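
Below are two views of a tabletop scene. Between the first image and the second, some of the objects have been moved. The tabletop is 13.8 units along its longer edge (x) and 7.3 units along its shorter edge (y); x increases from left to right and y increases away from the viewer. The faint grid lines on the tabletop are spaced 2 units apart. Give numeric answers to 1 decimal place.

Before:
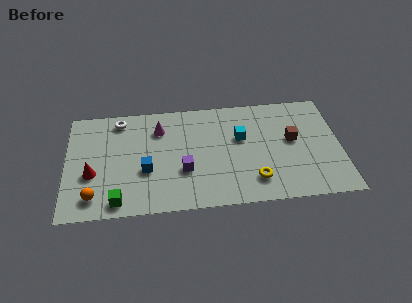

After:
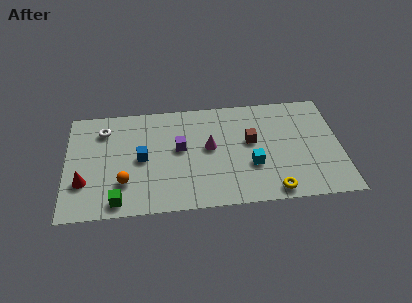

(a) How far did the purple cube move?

1.5

From (5.9, 2.6) to (5.7, 4.1), the purple cube covered √(0.2² + 1.5²) ≈ 1.5 units.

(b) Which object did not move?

the green cube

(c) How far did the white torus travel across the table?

1.0

The white torus was near (2.7, 6.3) before and (1.9, 5.7) after, so it travelled √(0.8² + 0.6²) ≈ 1.0 units.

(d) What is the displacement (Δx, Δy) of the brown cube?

(-2.1, 0.1)

The brown cube was at about (11.4, 4.1) and moved to about (9.3, 4.2).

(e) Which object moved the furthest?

the magenta cone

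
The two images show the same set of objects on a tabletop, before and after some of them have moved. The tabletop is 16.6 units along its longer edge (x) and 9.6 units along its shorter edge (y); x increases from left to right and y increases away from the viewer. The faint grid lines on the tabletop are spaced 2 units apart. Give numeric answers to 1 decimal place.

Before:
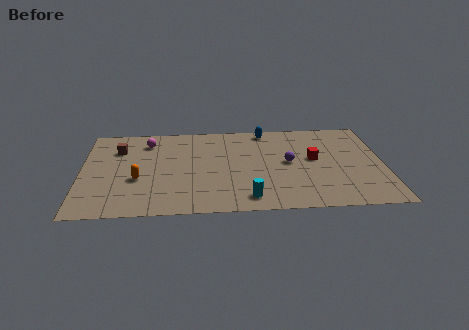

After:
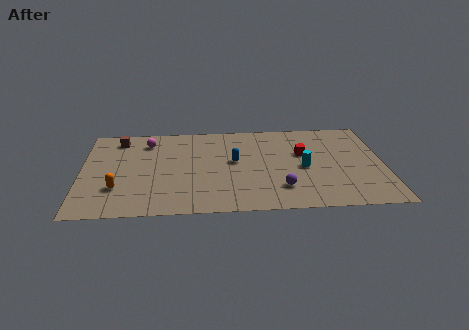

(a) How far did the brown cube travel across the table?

1.1

The brown cube was near (2.0, 7.0) before and (2.0, 8.1) after, so it travelled √(0.0² + 1.1²) ≈ 1.1 units.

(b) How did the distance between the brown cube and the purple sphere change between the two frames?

+1.0

They were about 9.6 units apart before and 10.6 after — 1.0 units further apart.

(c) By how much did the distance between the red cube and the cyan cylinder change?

-3.9

They were about 5.4 units apart before and 1.5 after — 3.9 units closer together.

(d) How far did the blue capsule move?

3.8

The blue capsule was near (10.2, 8.6) before and (8.4, 5.3) after, so it travelled √(1.8² + 3.3²) ≈ 3.8 units.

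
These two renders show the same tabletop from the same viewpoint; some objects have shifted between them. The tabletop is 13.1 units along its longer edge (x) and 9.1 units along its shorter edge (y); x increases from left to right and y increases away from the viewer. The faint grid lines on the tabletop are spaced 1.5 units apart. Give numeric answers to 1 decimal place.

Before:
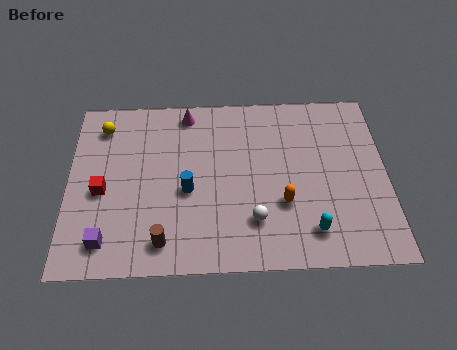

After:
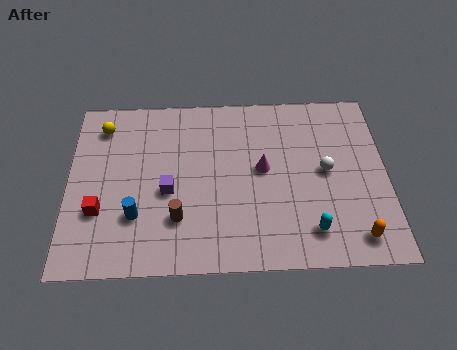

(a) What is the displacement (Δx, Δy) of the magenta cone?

(3.1, -3.1)

The magenta cone was at about (4.9, 8.0) and moved to about (8.0, 4.9).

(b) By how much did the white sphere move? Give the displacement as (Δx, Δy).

(3.0, 2.4)

From the two frames, the white sphere sits at roughly (7.6, 2.3) before and (10.6, 4.7) after.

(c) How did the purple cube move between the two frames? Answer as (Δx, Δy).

(2.5, 2.4)

The purple cube started near (1.6, 1.5) and ended near (4.1, 3.9).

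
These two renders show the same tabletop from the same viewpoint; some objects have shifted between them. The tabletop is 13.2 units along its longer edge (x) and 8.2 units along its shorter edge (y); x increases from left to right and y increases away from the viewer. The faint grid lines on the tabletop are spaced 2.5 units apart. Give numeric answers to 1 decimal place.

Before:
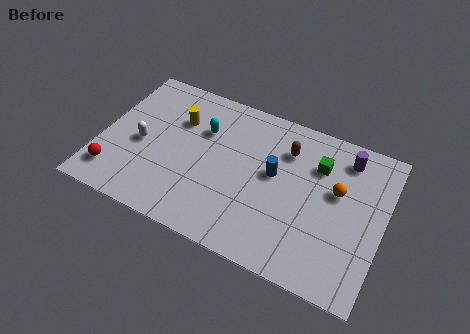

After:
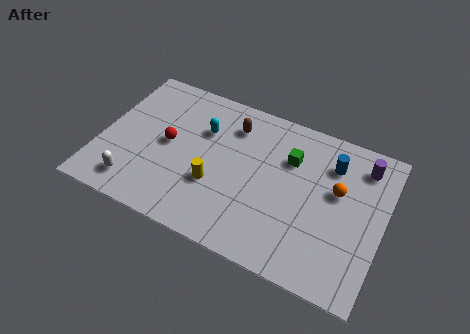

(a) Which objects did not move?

the cyan capsule and the orange sphere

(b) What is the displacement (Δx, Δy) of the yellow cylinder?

(2.1, -2.8)

The yellow cylinder started near (3.4, 5.7) and ended near (5.5, 2.9).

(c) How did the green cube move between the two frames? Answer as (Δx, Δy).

(-1.3, -0.2)

The green cube started near (10.0, 5.9) and ended near (8.7, 5.7).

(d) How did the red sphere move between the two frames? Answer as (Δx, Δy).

(2.2, 2.6)

From the two frames, the red sphere sits at roughly (0.9, 1.6) before and (3.1, 4.2) after.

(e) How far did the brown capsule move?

2.6

The brown capsule was near (8.5, 6.1) before and (5.9, 6.4) after, so it travelled √(2.6² + 0.3²) ≈ 2.6 units.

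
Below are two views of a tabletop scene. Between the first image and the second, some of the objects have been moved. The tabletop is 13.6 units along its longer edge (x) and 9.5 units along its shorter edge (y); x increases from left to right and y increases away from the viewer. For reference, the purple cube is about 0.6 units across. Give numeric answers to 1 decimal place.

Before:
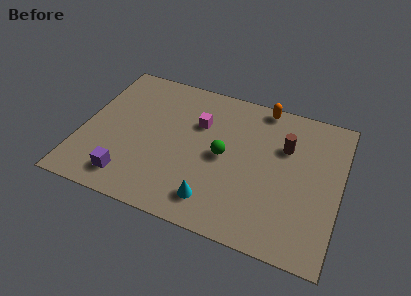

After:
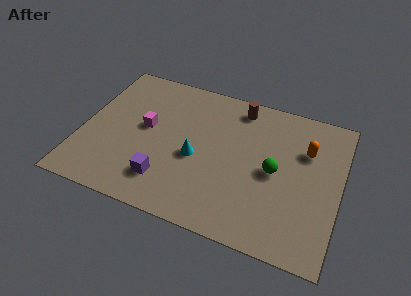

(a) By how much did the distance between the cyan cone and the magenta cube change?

-1.9

The distance was about 4.9 in the first image and 3.0 in the second, so they moved 1.9 units closer together.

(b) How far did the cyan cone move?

2.7

The cyan cone moved from about (7.3, 1.7) to (6.1, 4.1), a distance of √(1.2² + 2.4²) ≈ 2.7.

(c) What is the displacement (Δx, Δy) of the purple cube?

(1.9, 0.5)

The purple cube was at about (2.8, 1.6) and moved to about (4.7, 2.1).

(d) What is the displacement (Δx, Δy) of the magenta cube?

(-2.7, -1.2)

The magenta cube was at about (6.0, 6.4) and moved to about (3.3, 5.2).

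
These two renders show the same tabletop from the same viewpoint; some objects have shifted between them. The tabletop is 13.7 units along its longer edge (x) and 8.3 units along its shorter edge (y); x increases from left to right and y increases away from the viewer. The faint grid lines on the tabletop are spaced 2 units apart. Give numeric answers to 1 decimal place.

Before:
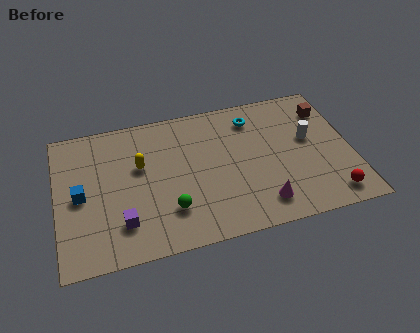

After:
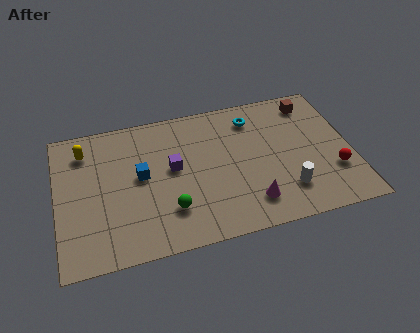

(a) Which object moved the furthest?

the purple cube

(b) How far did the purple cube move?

3.6

The purple cube moved from about (2.9, 2.0) to (5.4, 4.6), a distance of √(2.5² + 2.6²) ≈ 3.6.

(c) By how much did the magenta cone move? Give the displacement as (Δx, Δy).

(-0.5, 0.2)

The magenta cone started near (9.3, 1.5) and ended near (8.8, 1.7).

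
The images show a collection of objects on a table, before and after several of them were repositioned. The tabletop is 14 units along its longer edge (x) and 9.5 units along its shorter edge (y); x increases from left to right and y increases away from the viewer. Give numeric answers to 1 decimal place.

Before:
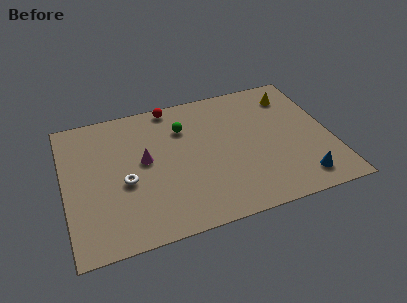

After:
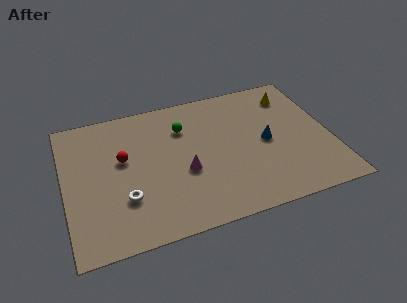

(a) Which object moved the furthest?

the red sphere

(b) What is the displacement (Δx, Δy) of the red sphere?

(-2.8, -3.1)

The red sphere started near (5.9, 8.7) and ended near (3.1, 5.6).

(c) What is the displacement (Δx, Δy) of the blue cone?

(-1.5, 3.1)

The blue cone started near (12.1, 1.5) and ended near (10.6, 4.6).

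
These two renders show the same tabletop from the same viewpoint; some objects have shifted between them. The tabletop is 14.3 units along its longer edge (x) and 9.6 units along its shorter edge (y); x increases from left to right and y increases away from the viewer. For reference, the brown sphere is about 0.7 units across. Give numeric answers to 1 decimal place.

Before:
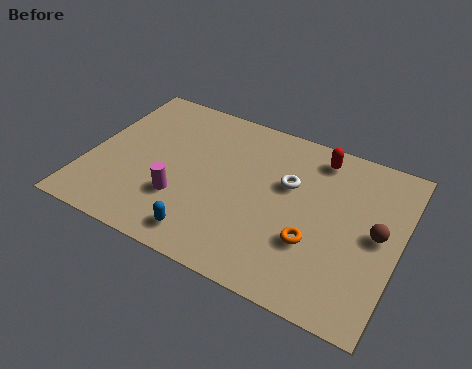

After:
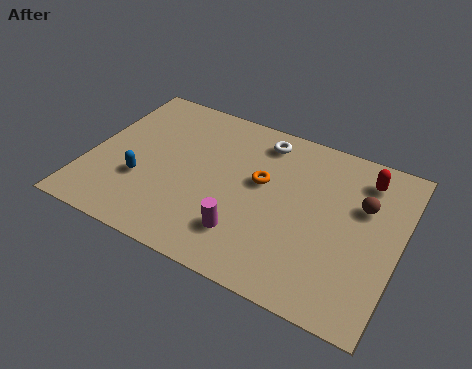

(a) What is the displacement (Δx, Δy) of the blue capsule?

(-3.3, 1.9)

From the two frames, the blue capsule sits at roughly (5.9, 1.4) before and (2.6, 3.3) after.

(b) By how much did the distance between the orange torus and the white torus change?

-0.7

Before: roughly 3.2 units apart; after: 2.5. That's 0.7 units closer together.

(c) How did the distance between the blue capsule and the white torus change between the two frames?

+1.3

They were about 5.6 units apart before and 6.9 after — 1.3 units further apart.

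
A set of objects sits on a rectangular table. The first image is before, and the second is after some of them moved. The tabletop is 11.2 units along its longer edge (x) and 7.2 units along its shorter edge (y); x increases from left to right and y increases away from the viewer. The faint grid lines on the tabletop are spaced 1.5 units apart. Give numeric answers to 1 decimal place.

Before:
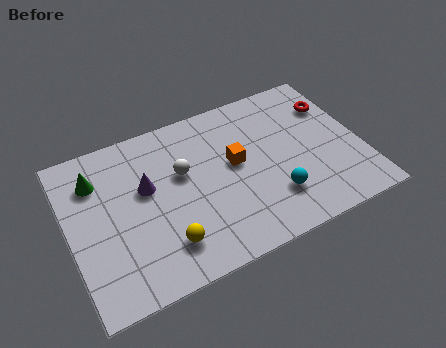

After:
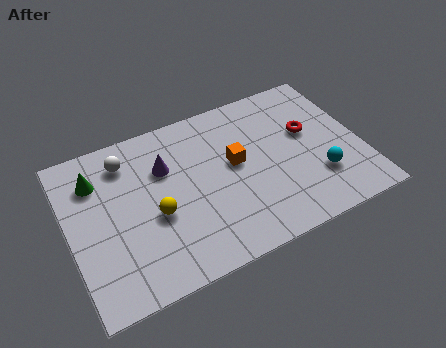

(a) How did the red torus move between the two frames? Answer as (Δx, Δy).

(-1.1, -0.9)

The red torus was at about (10.4, 5.2) and moved to about (9.3, 4.3).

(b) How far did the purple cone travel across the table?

1.0

The purple cone moved from about (3.0, 4.3) to (3.8, 4.9), a distance of √(0.8² + 0.6²) ≈ 1.0.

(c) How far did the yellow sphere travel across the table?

1.4

The yellow sphere was near (3.4, 1.6) before and (3.2, 3.0) after, so it travelled √(0.2² + 1.4²) ≈ 1.4 units.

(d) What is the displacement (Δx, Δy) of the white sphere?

(-2.0, 1.4)

The white sphere was at about (4.4, 4.4) and moved to about (2.4, 5.8).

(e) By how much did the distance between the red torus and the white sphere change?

+1.0

Before: roughly 6.1 units apart; after: 7.1. That's 1.0 units further apart.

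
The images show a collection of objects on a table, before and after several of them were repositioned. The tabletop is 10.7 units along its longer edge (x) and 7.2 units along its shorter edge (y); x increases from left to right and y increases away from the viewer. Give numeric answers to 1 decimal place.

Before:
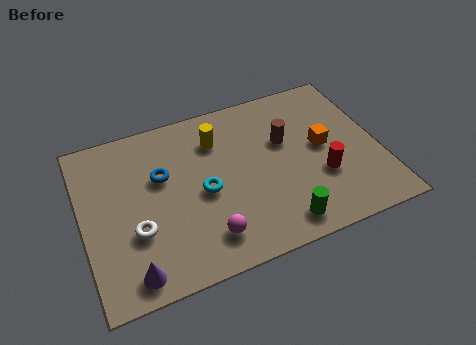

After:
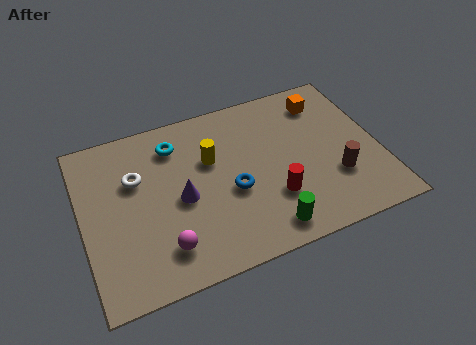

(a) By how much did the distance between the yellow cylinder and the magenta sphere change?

-0.4

Before: roughly 4.1 units apart; after: 3.7. That's 0.4 units closer together.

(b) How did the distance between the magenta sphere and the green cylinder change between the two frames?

+1.0

The distance was about 2.6 in the first image and 3.6 in the second, so they moved 1.0 units further apart.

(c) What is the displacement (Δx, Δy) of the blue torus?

(2.4, -1.5)

The blue torus started near (2.9, 4.5) and ended near (5.3, 3.0).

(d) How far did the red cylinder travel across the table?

1.8

From (8.5, 2.5) to (6.7, 2.2), the red cylinder covered √(1.8² + 0.3²) ≈ 1.8 units.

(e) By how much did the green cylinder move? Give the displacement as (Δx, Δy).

(-0.5, 0.0)

The green cylinder was at about (6.8, 1.0) and moved to about (6.3, 1.0).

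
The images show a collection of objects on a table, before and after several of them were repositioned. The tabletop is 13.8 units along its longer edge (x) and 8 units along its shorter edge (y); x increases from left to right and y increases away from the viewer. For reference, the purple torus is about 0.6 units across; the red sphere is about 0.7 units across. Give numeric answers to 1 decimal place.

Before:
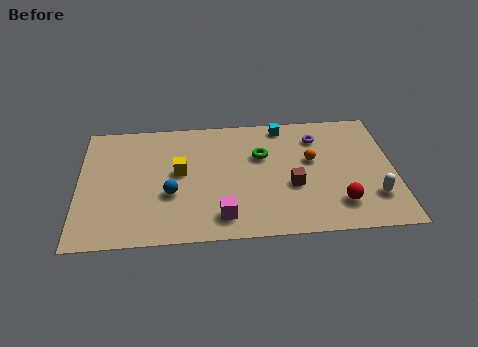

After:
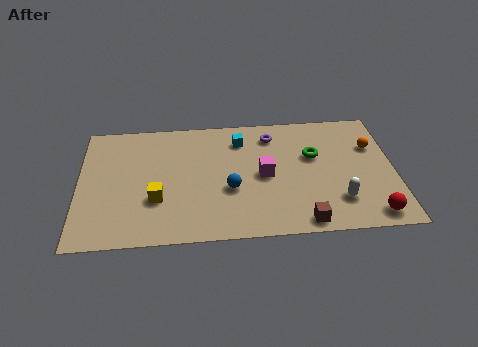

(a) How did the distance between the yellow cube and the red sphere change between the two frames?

+2.1

Before: roughly 7.4 units apart; after: 9.5. That's 2.1 units further apart.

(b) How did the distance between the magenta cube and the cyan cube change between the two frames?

-3.8

They were about 6.4 units apart before and 2.6 after — 3.8 units closer together.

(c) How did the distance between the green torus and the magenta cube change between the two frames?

-1.7

The distance was about 4.2 in the first image and 2.5 in the second, so they moved 1.7 units closer together.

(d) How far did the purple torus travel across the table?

2.0

From (10.5, 6.2) to (8.5, 6.5), the purple torus covered √(2.0² + 0.3²) ≈ 2.0 units.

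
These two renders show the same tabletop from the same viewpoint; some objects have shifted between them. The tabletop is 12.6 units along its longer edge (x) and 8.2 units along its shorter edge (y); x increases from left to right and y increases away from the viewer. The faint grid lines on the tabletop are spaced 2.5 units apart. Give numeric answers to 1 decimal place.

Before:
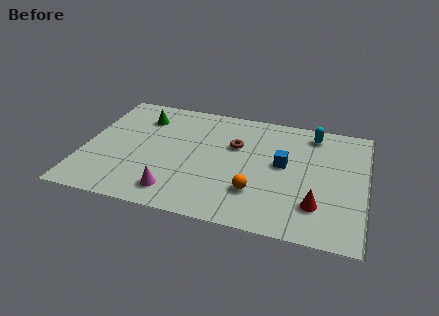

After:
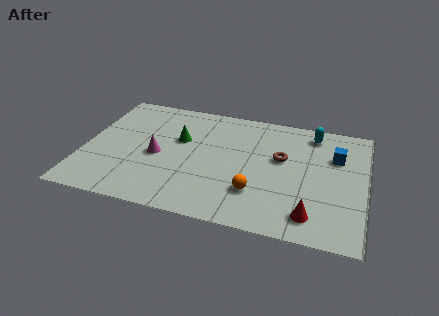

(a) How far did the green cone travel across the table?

2.2

From (2.4, 6.3) to (4.2, 5.1), the green cone covered √(1.8² + 1.2²) ≈ 2.2 units.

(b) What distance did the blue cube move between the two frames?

2.5

From (8.9, 4.5) to (11.2, 5.6), the blue cube covered √(2.3² + 1.1²) ≈ 2.5 units.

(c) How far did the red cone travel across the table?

0.7

The red cone moved from about (10.5, 2.1) to (10.3, 1.4), a distance of √(0.2² + 0.7²) ≈ 0.7.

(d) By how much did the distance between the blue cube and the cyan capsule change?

-1.0

The distance was about 2.8 in the first image and 1.8 in the second, so they moved 1.0 units closer together.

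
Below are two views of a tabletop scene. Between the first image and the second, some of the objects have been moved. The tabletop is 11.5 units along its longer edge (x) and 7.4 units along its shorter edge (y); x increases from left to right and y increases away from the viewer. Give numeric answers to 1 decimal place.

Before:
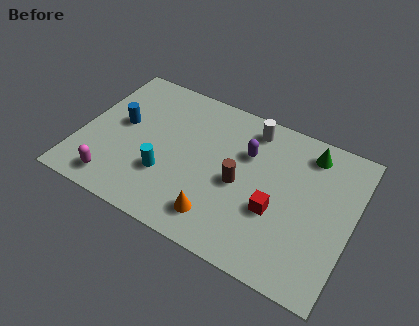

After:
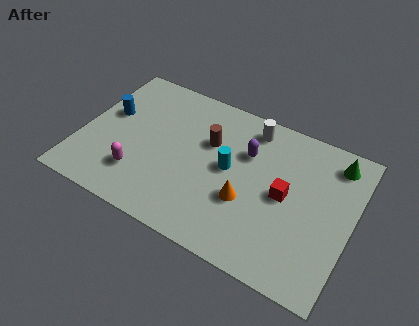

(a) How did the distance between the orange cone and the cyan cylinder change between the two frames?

-1.1

They were about 2.6 units apart before and 1.5 after — 1.1 units closer together.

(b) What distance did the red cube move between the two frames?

0.9

From (8.4, 2.8) to (8.7, 3.7), the red cube covered √(0.3² + 0.9²) ≈ 0.9 units.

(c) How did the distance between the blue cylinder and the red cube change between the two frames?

+0.8

The distance was about 6.9 in the first image and 7.7 in the second, so they moved 0.8 units further apart.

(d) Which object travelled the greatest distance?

the cyan cylinder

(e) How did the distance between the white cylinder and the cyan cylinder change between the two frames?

-2.5

The distance was about 5.0 in the first image and 2.5 in the second, so they moved 2.5 units closer together.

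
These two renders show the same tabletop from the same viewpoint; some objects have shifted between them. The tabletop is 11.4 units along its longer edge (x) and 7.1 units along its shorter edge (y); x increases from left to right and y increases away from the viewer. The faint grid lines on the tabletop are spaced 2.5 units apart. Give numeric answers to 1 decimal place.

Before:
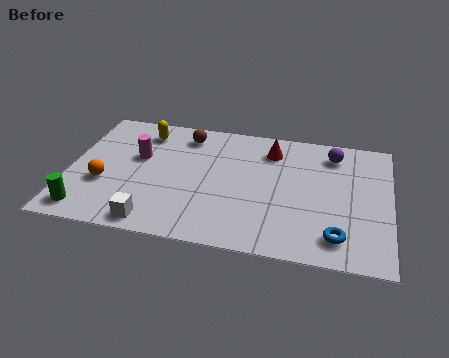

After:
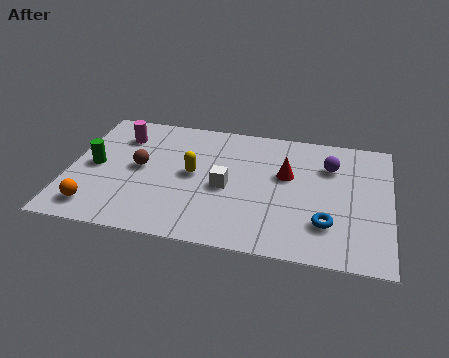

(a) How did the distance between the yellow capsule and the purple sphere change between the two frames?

-1.8

Before: roughly 6.8 units apart; after: 5.0. That's 1.8 units closer together.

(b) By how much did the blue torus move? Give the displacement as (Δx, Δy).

(-0.4, 0.6)

From the two frames, the blue torus sits at roughly (9.6, 1.3) before and (9.2, 1.9) after.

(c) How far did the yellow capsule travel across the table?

2.8

From (2.5, 5.8) to (4.4, 3.7), the yellow capsule covered √(1.9² + 2.1²) ≈ 2.8 units.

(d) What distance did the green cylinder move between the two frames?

2.5

From (0.8, 1.0) to (0.9, 3.5), the green cylinder covered √(0.1² + 2.5²) ≈ 2.5 units.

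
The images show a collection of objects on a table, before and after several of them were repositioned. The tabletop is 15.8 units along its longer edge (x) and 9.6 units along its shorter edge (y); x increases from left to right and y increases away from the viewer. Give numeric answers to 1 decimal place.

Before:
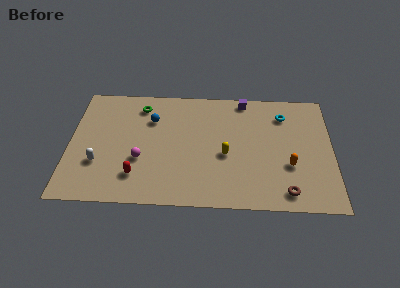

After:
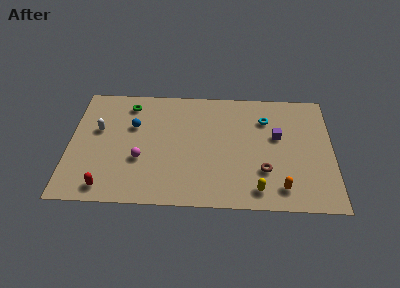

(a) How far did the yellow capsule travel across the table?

3.3

From (9.4, 4.1) to (11.3, 1.4), the yellow capsule covered √(1.9² + 2.7²) ≈ 3.3 units.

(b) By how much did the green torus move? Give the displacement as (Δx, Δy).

(-0.7, 0.1)

From the two frames, the green torus sits at roughly (4.2, 7.9) before and (3.5, 8.0) after.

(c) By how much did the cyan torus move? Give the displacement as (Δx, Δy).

(-1.1, -0.4)

The cyan torus started near (12.9, 7.5) and ended near (11.8, 7.1).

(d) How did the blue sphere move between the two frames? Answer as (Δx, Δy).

(-1.1, -0.6)

The blue sphere was at about (4.9, 6.8) and moved to about (3.8, 6.2).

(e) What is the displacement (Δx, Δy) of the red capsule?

(-1.8, -1.0)

The red capsule started near (4.1, 2.2) and ended near (2.3, 1.2).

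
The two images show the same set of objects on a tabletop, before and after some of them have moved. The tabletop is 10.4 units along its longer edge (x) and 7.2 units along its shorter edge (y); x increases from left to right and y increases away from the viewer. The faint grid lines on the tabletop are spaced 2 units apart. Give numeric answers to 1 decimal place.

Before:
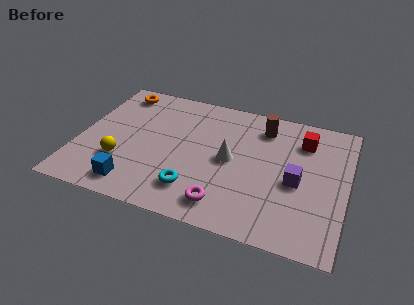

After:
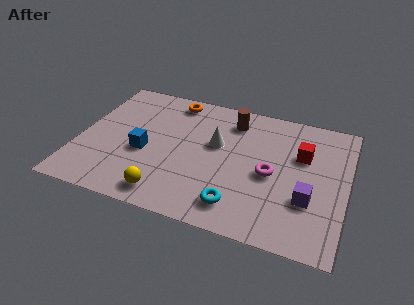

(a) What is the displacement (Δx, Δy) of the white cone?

(-0.6, 0.7)

The white cone started near (5.9, 3.6) and ended near (5.3, 4.3).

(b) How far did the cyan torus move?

1.7

From (4.7, 1.6) to (6.4, 1.3), the cyan torus covered √(1.7² + 0.3²) ≈ 1.7 units.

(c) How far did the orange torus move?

2.2

From (1.2, 6.2) to (3.4, 6.3), the orange torus covered √(2.2² + 0.1²) ≈ 2.2 units.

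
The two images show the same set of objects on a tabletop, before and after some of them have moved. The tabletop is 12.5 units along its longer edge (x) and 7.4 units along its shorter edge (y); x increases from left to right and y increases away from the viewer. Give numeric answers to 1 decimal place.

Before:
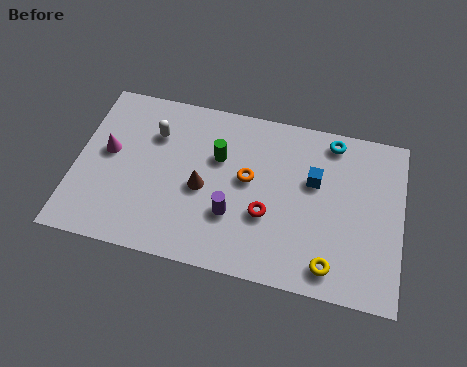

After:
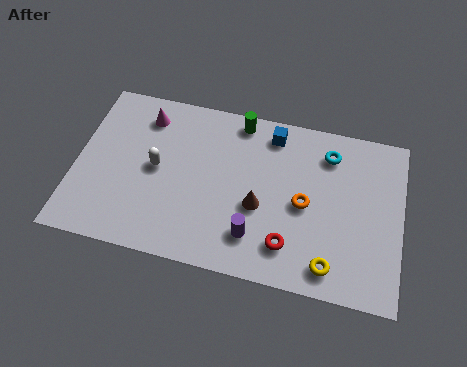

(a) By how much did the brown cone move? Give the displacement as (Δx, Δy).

(2.2, -0.3)

From the two frames, the brown cone sits at roughly (4.9, 3.3) before and (7.1, 3.0) after.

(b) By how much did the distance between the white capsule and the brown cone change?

+1.3

Before: roughly 2.8 units apart; after: 4.1. That's 1.3 units further apart.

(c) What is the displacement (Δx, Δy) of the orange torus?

(2.2, -0.6)

From the two frames, the orange torus sits at roughly (6.6, 4.1) before and (8.8, 3.5) after.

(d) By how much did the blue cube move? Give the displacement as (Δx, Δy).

(-1.7, 1.7)

The blue cube was at about (9.1, 4.6) and moved to about (7.4, 6.3).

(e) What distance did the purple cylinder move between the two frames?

1.1

The purple cylinder moved from about (6.1, 2.4) to (7.0, 1.7), a distance of √(0.9² + 0.7²) ≈ 1.1.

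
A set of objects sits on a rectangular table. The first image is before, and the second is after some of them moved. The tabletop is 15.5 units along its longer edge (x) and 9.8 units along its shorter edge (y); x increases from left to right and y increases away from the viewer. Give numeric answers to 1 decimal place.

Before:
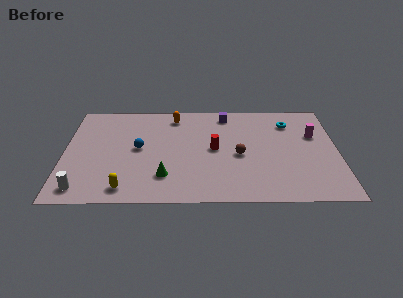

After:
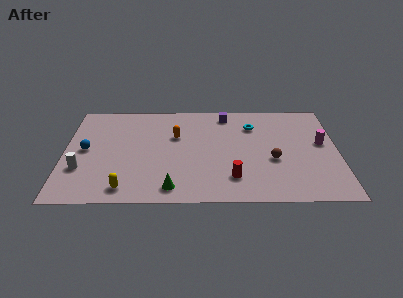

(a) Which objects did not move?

the purple cube and the yellow capsule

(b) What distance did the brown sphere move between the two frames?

2.0

From (9.9, 4.4) to (11.8, 3.9), the brown sphere covered √(1.9² + 0.5²) ≈ 2.0 units.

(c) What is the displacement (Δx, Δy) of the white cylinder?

(-0.1, 1.8)

The white cylinder was at about (1.1, 1.3) and moved to about (1.0, 3.1).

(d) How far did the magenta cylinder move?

0.9

The magenta cylinder was near (14.2, 6.3) before and (14.6, 5.5) after, so it travelled √(0.4² + 0.8²) ≈ 0.9 units.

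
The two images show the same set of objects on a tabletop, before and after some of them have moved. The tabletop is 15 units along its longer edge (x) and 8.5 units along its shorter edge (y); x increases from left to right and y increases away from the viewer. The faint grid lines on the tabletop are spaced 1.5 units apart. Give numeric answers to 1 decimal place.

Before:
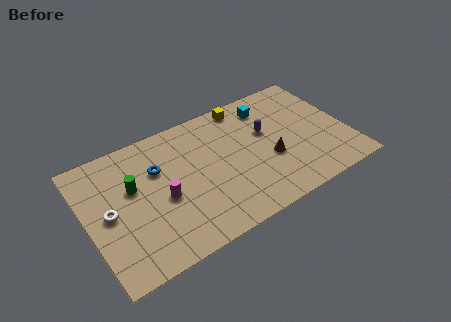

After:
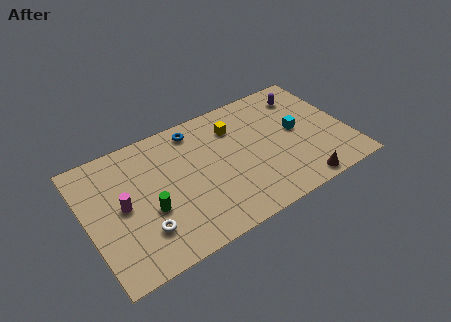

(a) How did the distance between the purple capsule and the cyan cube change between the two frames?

+0.7

Before: roughly 1.7 units apart; after: 2.4. That's 0.7 units further apart.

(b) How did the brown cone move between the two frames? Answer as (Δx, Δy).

(1.3, -2.5)

From the two frames, the brown cone sits at roughly (10.4, 3.3) before and (11.7, 0.8) after.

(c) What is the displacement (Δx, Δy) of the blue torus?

(2.4, 1.6)

The blue torus started near (4.2, 5.7) and ended near (6.6, 7.3).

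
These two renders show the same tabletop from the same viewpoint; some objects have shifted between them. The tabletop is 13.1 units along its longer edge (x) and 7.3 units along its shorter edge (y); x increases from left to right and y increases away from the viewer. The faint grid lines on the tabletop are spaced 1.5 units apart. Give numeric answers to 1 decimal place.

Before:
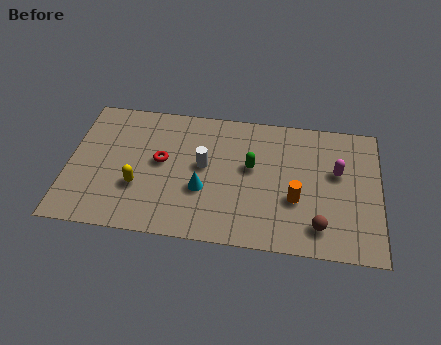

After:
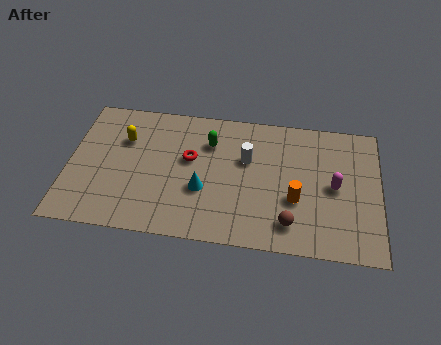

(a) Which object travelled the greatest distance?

the yellow capsule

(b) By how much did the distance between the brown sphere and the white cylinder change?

-1.8

Before: roughly 5.5 units apart; after: 3.7. That's 1.8 units closer together.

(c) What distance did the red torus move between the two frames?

1.2

The red torus was near (3.9, 4.0) before and (5.1, 4.3) after, so it travelled √(1.2² + 0.3²) ≈ 1.2 units.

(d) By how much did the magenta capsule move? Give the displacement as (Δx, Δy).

(-0.1, -0.8)

From the two frames, the magenta capsule sits at roughly (11.3, 4.4) before and (11.2, 3.6) after.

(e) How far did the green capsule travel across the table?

2.1

The green capsule was near (7.7, 4.2) before and (5.9, 5.3) after, so it travelled √(1.8² + 1.1²) ≈ 2.1 units.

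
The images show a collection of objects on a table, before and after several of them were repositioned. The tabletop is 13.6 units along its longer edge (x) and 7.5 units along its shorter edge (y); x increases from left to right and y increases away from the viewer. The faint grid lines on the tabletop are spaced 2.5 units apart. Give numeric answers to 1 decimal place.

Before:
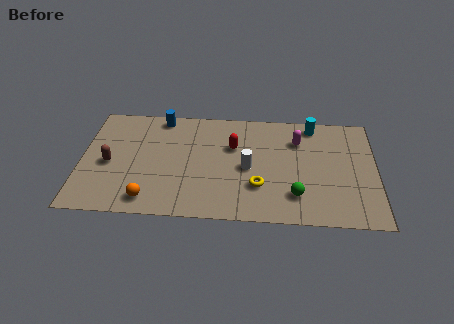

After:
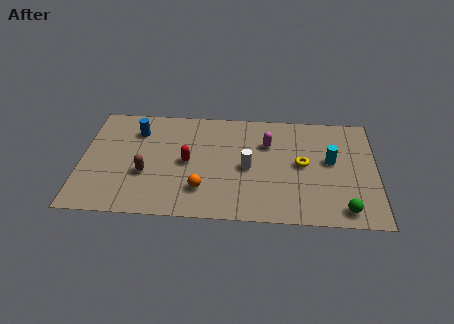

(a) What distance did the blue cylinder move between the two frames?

1.5

The blue cylinder moved from about (3.6, 6.7) to (2.5, 5.7), a distance of √(1.1² + 1.0²) ≈ 1.5.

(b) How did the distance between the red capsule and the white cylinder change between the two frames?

+1.2

They were about 1.6 units apart before and 2.8 after — 1.2 units further apart.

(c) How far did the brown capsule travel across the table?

1.8

The brown capsule was near (1.3, 3.4) before and (3.0, 2.8) after, so it travelled √(1.7² + 0.6²) ≈ 1.8 units.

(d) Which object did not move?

the white cylinder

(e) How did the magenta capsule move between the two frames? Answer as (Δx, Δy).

(-1.4, -0.3)

The magenta capsule was at about (10.0, 5.5) and moved to about (8.6, 5.2).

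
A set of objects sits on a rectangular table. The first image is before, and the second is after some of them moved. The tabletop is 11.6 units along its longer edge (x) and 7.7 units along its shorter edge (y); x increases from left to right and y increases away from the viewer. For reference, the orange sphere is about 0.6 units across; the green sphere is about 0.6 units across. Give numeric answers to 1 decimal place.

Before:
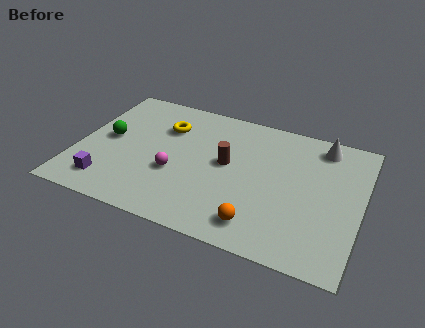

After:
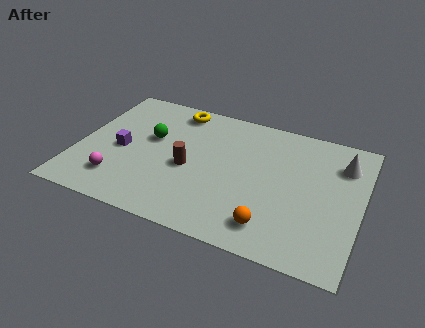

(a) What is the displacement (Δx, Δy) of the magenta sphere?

(-2.2, -1.2)

The magenta sphere started near (4.1, 2.9) and ended near (1.9, 1.7).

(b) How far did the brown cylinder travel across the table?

1.7

The brown cylinder moved from about (6.1, 4.2) to (4.6, 3.4), a distance of √(1.5² + 0.8²) ≈ 1.7.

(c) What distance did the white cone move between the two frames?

1.2

From (9.8, 6.6) to (10.7, 5.8), the white cone covered √(0.9² + 0.8²) ≈ 1.2 units.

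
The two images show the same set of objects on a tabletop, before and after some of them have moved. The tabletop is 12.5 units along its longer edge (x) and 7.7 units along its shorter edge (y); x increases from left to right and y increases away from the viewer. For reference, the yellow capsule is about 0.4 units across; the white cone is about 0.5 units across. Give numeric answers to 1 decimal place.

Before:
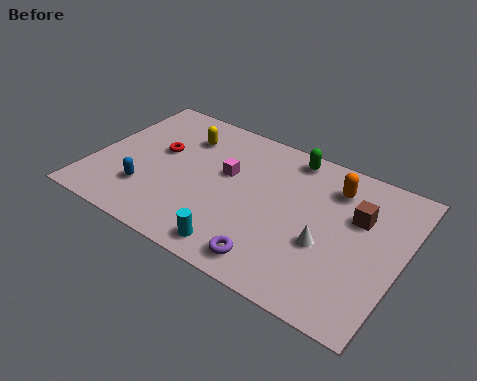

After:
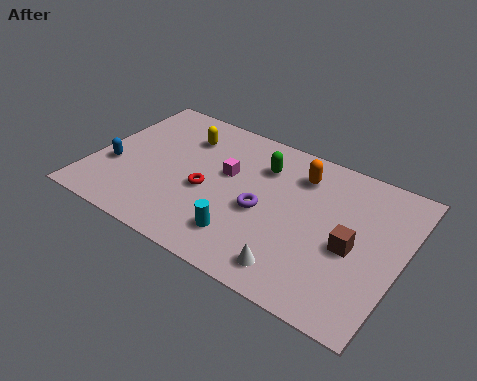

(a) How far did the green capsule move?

1.5

From (7.6, 6.8) to (6.6, 5.7), the green capsule covered √(1.0² + 1.1²) ≈ 1.5 units.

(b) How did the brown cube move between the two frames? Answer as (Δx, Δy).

(0.0, -1.6)

From the two frames, the brown cube sits at roughly (10.6, 5.0) before and (10.6, 3.4) after.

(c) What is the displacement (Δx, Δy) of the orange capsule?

(-1.4, 0.0)

From the two frames, the orange capsule sits at roughly (9.5, 6.0) before and (8.1, 6.0) after.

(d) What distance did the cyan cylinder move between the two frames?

0.7

The cyan cylinder was near (6.4, 1.0) before and (6.5, 1.7) after, so it travelled √(0.1² + 0.7²) ≈ 0.7 units.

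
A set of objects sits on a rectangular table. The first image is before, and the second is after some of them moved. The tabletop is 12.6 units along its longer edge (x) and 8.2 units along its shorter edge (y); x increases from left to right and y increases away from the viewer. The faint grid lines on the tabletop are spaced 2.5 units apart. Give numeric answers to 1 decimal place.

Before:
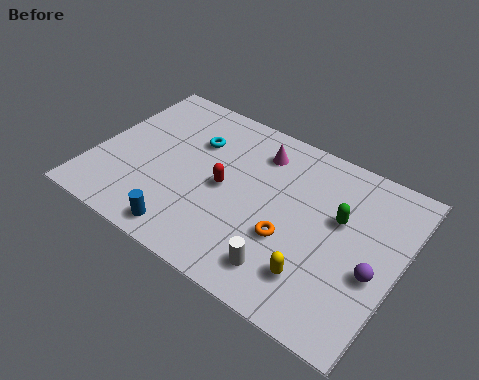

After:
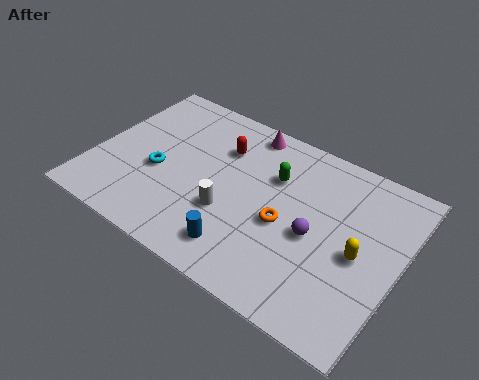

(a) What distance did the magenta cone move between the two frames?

1.1

The magenta cone moved from about (6.4, 6.5) to (5.7, 7.3), a distance of √(0.7² + 0.8²) ≈ 1.1.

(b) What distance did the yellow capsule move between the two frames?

2.4

The yellow capsule moved from about (9.6, 1.9) to (11.0, 3.8), a distance of √(1.4² + 1.9²) ≈ 2.4.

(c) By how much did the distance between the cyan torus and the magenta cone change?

+2.2

They were about 2.7 units apart before and 4.9 after — 2.2 units further apart.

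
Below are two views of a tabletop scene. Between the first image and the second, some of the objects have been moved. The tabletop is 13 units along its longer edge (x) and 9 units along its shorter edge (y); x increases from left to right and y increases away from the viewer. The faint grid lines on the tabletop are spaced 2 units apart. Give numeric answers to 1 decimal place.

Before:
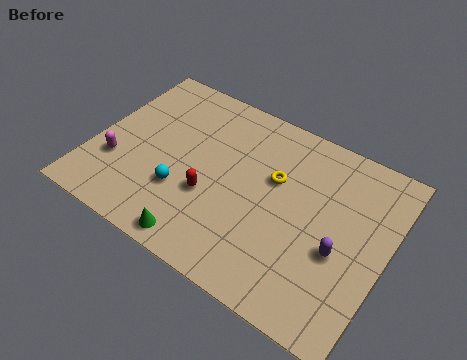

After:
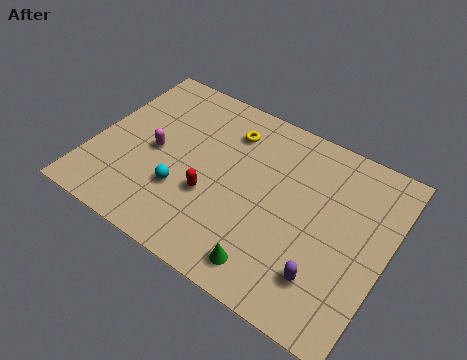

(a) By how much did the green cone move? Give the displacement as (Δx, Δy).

(3.0, 0.4)

From the two frames, the green cone sits at roughly (5.4, 0.9) before and (8.4, 1.3) after.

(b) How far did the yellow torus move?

2.7

The yellow torus moved from about (7.9, 5.6) to (5.6, 7.0), a distance of √(2.3² + 1.4²) ≈ 2.7.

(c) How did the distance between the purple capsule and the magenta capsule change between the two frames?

-1.6

They were about 9.9 units apart before and 8.3 after — 1.6 units closer together.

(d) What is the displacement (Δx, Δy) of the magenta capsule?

(1.5, 1.4)

The magenta capsule started near (1.2, 2.9) and ended near (2.7, 4.3).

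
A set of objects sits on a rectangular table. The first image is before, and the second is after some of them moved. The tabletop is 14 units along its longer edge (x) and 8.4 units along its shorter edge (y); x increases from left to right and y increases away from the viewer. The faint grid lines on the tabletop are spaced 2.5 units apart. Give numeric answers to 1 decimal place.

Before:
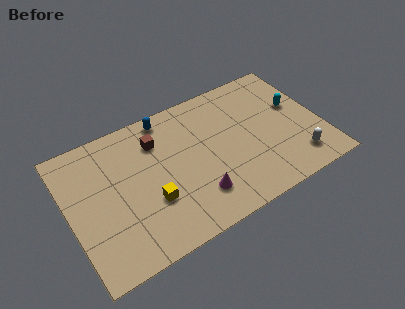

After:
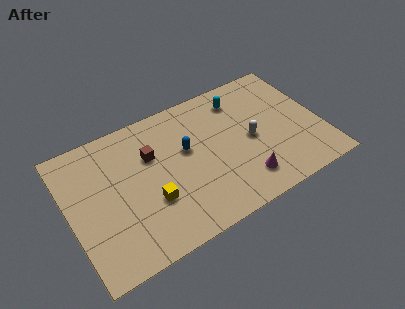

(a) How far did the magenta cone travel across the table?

2.6

From (6.7, 2.0) to (9.3, 1.7), the magenta cone covered √(2.6² + 0.3²) ≈ 2.6 units.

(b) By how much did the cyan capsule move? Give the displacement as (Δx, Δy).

(-2.9, 1.8)

From the two frames, the cyan capsule sits at roughly (12.8, 5.0) before and (9.9, 6.8) after.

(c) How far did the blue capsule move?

2.6

From (5.8, 7.5) to (6.6, 5.0), the blue capsule covered √(0.8² + 2.5²) ≈ 2.6 units.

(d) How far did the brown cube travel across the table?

0.8

The brown cube moved from about (5.1, 6.3) to (4.7, 5.6), a distance of √(0.4² + 0.7²) ≈ 0.8.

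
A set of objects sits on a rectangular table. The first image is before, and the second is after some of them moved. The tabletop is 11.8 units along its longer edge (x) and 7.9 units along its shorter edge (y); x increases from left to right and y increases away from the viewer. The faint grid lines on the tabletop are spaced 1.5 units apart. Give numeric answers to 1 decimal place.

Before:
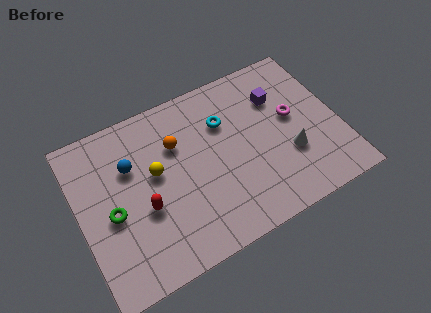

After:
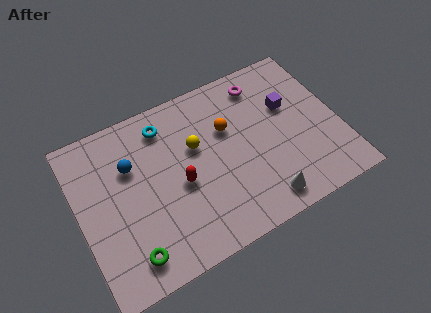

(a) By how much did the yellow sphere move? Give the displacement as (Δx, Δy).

(1.9, 0.4)

From the two frames, the yellow sphere sits at roughly (3.5, 4.5) before and (5.4, 4.9) after.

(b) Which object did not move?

the blue sphere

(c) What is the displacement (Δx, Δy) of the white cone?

(-1.5, -1.6)

From the two frames, the white cone sits at roughly (9.4, 2.7) before and (7.9, 1.1) after.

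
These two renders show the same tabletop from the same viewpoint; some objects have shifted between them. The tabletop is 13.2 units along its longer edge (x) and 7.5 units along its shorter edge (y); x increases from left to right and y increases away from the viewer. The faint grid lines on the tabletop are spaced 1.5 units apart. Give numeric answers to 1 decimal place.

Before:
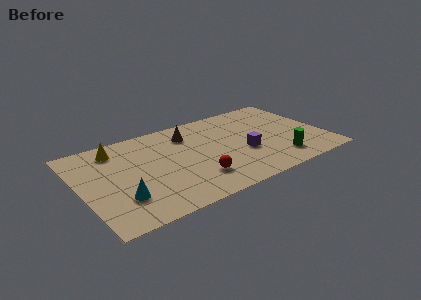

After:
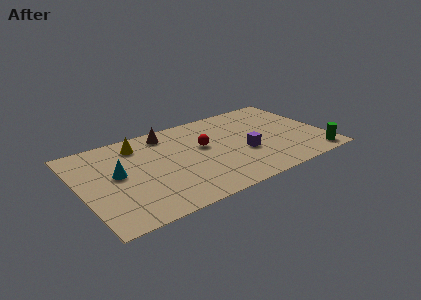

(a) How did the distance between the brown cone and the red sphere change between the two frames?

-1.3

The distance was about 3.9 in the first image and 2.6 in the second, so they moved 1.3 units closer together.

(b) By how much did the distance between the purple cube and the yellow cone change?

-1.1

Before: roughly 7.3 units apart; after: 6.2. That's 1.1 units closer together.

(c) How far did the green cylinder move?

2.0

The green cylinder was near (10.4, 1.5) before and (12.3, 0.9) after, so it travelled √(1.9² + 0.6²) ≈ 2.0 units.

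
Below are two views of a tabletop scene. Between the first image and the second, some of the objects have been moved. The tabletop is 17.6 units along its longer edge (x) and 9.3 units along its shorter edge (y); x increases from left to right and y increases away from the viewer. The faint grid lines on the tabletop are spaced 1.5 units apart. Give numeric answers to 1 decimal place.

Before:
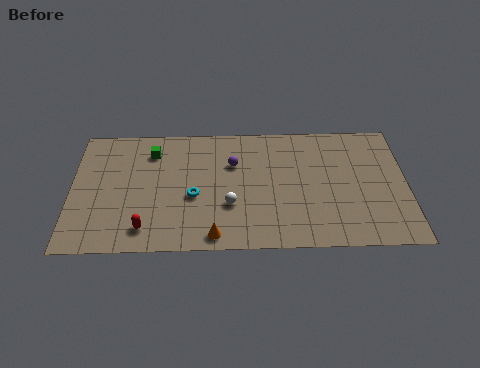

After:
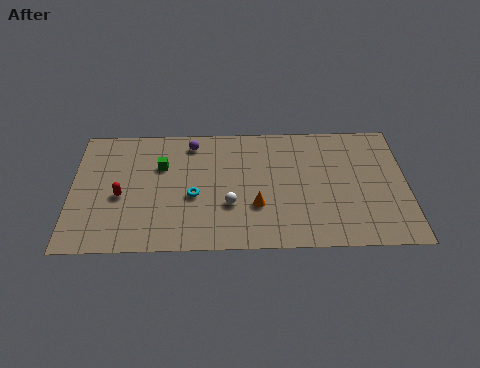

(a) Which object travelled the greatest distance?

the orange cone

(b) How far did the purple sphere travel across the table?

2.7

The purple sphere was near (8.5, 6.3) before and (6.3, 7.9) after, so it travelled √(2.2² + 1.6²) ≈ 2.7 units.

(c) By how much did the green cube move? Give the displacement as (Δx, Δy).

(0.5, -1.1)

The green cube started near (4.2, 7.3) and ended near (4.7, 6.2).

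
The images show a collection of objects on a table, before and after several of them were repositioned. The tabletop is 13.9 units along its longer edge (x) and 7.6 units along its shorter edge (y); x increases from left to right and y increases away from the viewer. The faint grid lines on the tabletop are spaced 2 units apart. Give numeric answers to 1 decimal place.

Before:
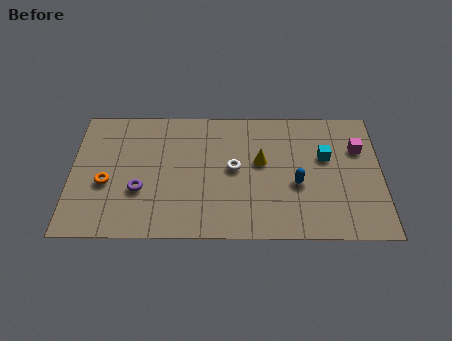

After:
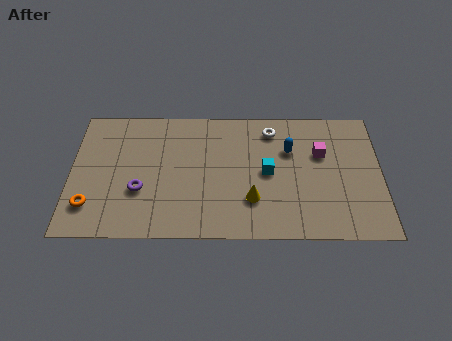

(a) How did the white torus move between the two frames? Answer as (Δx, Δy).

(1.7, 2.3)

The white torus was at about (7.3, 4.0) and moved to about (9.0, 6.3).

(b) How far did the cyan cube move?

2.8

The cyan cube moved from about (11.4, 4.7) to (8.8, 3.8), a distance of √(2.6² + 0.9²) ≈ 2.8.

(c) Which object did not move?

the purple torus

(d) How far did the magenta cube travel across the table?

1.7

The magenta cube moved from about (12.9, 5.2) to (11.2, 4.9), a distance of √(1.7² + 0.3²) ≈ 1.7.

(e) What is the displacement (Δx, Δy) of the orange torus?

(-0.7, -1.3)

From the two frames, the orange torus sits at roughly (1.6, 3.1) before and (0.9, 1.8) after.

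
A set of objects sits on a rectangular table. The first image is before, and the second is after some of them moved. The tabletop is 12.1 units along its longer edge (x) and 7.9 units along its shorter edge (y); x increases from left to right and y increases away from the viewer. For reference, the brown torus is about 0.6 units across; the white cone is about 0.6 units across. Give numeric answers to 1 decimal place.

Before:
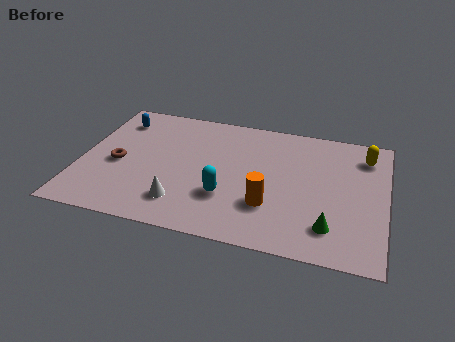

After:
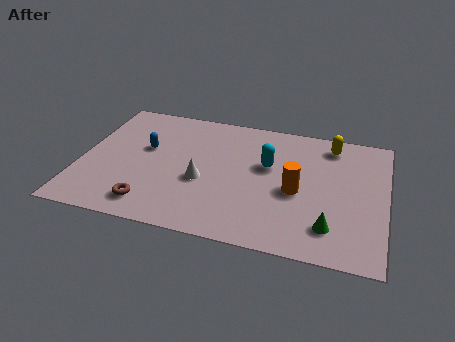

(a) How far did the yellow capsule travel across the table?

1.5

The yellow capsule was near (11.2, 6.3) before and (9.8, 6.7) after, so it travelled √(1.4² + 0.4²) ≈ 1.5 units.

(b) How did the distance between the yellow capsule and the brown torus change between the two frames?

-1.4

The distance was about 10.1 in the first image and 8.7 in the second, so they moved 1.4 units closer together.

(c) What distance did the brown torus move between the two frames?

2.7

From (1.5, 3.5) to (3.0, 1.3), the brown torus covered √(1.5² + 2.2²) ≈ 2.7 units.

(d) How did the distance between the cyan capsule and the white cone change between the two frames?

+1.1

Before: roughly 1.9 units apart; after: 3.0. That's 1.1 units further apart.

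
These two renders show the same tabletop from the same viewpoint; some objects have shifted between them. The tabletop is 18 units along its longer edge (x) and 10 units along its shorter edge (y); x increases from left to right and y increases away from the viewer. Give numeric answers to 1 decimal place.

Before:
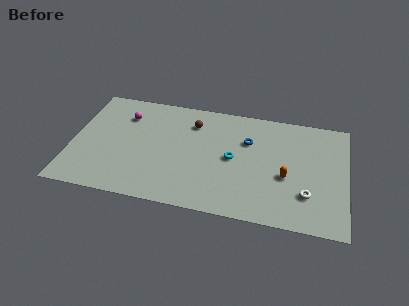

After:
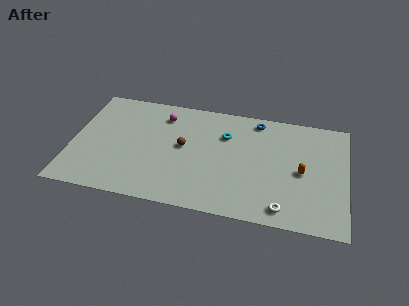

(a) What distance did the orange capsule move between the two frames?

1.2

The orange capsule was near (14.1, 4.1) before and (15.1, 4.7) after, so it travelled √(1.0² + 0.6²) ≈ 1.2 units.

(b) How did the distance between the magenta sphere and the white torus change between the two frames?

-2.5

They were about 13.1 units apart before and 10.6 after — 2.5 units closer together.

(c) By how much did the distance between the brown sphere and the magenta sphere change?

-1.5

Before: roughly 4.5 units apart; after: 3.0. That's 1.5 units closer together.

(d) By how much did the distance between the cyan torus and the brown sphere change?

-0.8

Before: roughly 3.9 units apart; after: 3.1. That's 0.8 units closer together.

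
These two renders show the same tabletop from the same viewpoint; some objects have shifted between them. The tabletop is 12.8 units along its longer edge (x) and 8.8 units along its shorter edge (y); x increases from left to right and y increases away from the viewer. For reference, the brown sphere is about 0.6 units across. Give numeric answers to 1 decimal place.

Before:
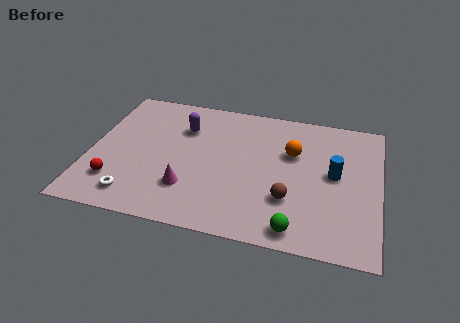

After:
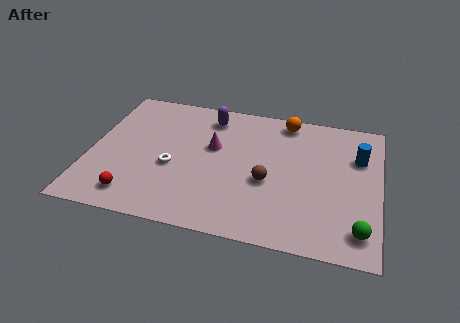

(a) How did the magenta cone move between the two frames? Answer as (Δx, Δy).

(0.9, 2.9)

The magenta cone started near (4.5, 2.4) and ended near (5.4, 5.3).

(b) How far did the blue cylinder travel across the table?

1.6

From (10.8, 4.7) to (11.8, 6.0), the blue cylinder covered √(1.0² + 1.3²) ≈ 1.6 units.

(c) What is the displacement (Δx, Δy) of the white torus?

(1.5, 2.2)

From the two frames, the white torus sits at roughly (2.2, 1.4) before and (3.7, 3.6) after.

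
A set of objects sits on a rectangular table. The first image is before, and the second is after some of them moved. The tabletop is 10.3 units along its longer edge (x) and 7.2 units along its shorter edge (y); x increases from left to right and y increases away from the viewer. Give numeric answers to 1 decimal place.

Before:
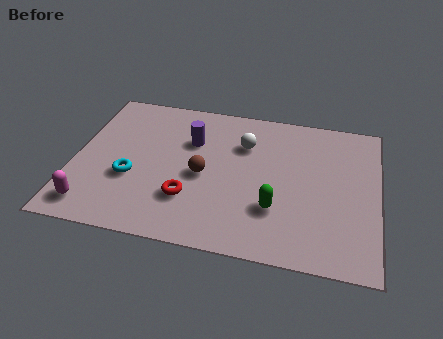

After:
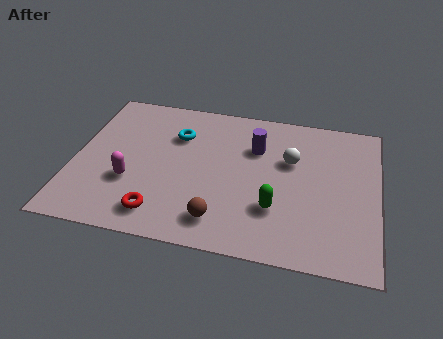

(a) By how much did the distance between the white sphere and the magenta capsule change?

-0.6

Before: roughly 6.3 units apart; after: 5.7. That's 0.6 units closer together.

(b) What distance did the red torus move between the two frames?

1.3

The red torus was near (4.0, 2.1) before and (3.1, 1.2) after, so it travelled √(0.9² + 0.9²) ≈ 1.3 units.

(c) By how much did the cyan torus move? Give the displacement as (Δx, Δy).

(1.4, 2.4)

From the two frames, the cyan torus sits at roughly (2.0, 2.7) before and (3.4, 5.1) after.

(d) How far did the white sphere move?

1.7

The white sphere was near (5.7, 5.1) before and (7.3, 4.6) after, so it travelled √(1.6² + 0.5²) ≈ 1.7 units.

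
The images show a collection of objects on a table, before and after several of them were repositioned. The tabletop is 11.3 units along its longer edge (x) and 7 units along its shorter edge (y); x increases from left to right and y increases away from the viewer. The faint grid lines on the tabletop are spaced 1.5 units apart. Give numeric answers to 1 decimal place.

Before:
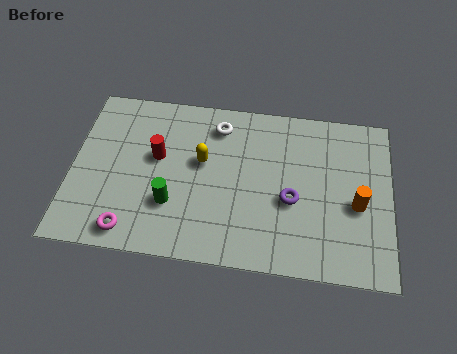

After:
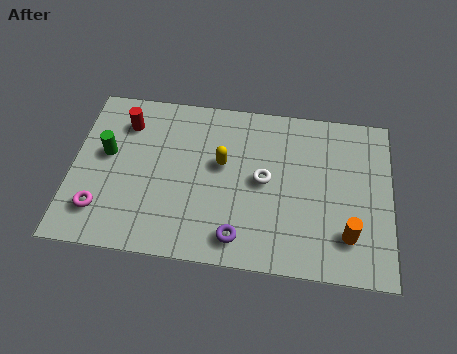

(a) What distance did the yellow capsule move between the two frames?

0.7

From (4.6, 4.1) to (5.3, 4.1), the yellow capsule covered √(0.7² + 0.0²) ≈ 0.7 units.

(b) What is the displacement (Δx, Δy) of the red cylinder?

(-1.2, 1.3)

The red cylinder started near (3.0, 4.1) and ended near (1.8, 5.4).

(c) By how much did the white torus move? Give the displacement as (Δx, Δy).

(1.7, -2.1)

From the two frames, the white torus sits at roughly (5.1, 5.7) before and (6.8, 3.6) after.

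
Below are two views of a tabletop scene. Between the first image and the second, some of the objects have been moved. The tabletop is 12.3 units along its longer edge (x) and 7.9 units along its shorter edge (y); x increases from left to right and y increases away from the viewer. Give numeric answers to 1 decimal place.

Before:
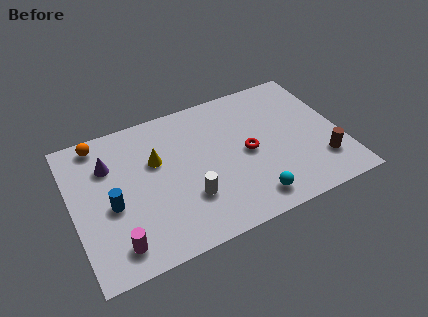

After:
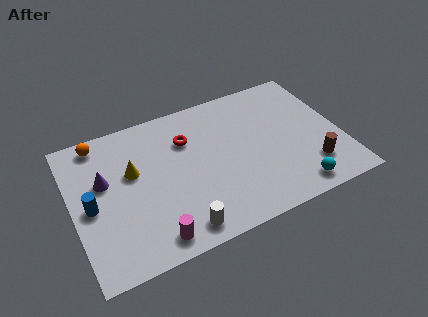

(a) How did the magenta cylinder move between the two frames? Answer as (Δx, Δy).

(1.6, -0.3)

From the two frames, the magenta cylinder sits at roughly (1.7, 1.3) before and (3.3, 1.0) after.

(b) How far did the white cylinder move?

1.5

The white cylinder moved from about (5.1, 2.4) to (4.5, 1.0), a distance of √(0.6² + 1.4²) ≈ 1.5.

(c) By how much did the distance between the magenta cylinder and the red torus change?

-1.7

The distance was about 6.8 in the first image and 5.1 in the second, so they moved 1.7 units closer together.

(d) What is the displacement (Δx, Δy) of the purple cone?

(-0.3, -0.8)

The purple cone started near (1.8, 5.6) and ended near (1.5, 4.8).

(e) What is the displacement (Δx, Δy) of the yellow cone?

(-1.1, -0.2)

The yellow cone started near (3.9, 5.0) and ended near (2.8, 4.8).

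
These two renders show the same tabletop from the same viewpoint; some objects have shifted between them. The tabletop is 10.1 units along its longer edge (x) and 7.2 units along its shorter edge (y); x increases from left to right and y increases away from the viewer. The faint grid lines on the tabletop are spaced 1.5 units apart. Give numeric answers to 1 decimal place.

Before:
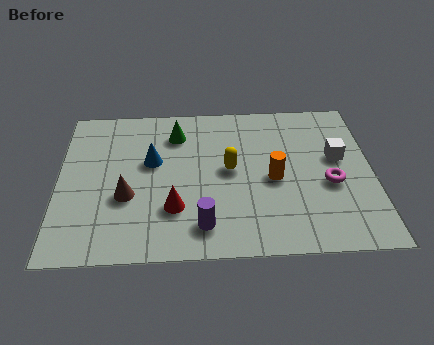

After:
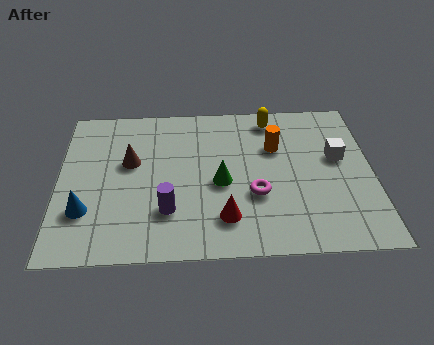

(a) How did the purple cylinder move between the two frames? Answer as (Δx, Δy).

(-1.1, 0.7)

From the two frames, the purple cylinder sits at roughly (4.6, 1.3) before and (3.5, 2.0) after.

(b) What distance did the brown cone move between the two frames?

1.6

The brown cone was near (2.2, 2.7) before and (2.3, 4.3) after, so it travelled √(0.1² + 1.6²) ≈ 1.6 units.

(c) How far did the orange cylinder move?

1.5

From (6.9, 3.3) to (7.0, 4.8), the orange cylinder covered √(0.1² + 1.5²) ≈ 1.5 units.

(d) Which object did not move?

the white cube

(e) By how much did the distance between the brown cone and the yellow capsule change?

+1.5

They were about 3.5 units apart before and 5.0 after — 1.5 units further apart.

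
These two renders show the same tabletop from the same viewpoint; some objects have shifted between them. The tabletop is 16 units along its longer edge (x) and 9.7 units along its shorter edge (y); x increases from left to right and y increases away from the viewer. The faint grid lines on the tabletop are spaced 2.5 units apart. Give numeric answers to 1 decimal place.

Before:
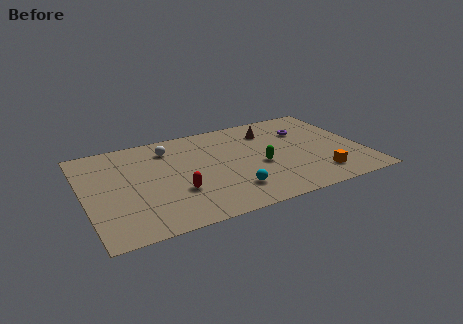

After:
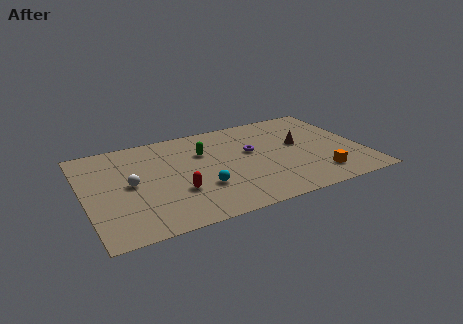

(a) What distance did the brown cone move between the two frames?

2.5

From (11.0, 7.5) to (12.5, 5.5), the brown cone covered √(1.5² + 2.0²) ≈ 2.5 units.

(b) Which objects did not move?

the orange cube and the red capsule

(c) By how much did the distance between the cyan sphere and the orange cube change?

+1.7

The distance was about 5.0 in the first image and 6.7 in the second, so they moved 1.7 units further apart.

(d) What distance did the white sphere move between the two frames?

3.8

The white sphere was near (5.1, 7.7) before and (2.6, 4.9) after, so it travelled √(2.5² + 2.8²) ≈ 3.8 units.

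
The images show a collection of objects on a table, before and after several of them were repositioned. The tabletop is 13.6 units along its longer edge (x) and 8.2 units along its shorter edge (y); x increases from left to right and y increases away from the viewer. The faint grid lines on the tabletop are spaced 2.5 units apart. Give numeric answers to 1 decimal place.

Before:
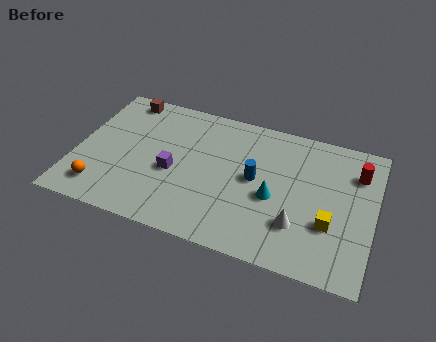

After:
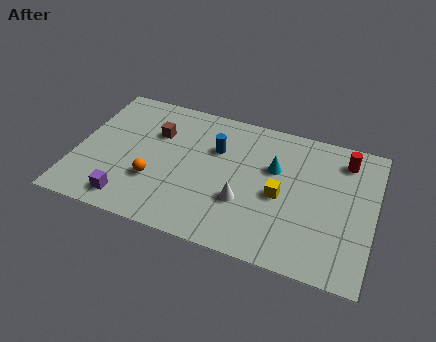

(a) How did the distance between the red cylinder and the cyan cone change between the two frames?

-1.0

Before: roughly 4.4 units apart; after: 3.4. That's 1.0 units closer together.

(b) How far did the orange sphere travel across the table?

2.6

From (1.4, 1.5) to (3.7, 2.7), the orange sphere covered √(2.3² + 1.2²) ≈ 2.6 units.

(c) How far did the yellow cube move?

2.5

The yellow cube was near (11.7, 2.8) before and (9.4, 3.7) after, so it travelled √(2.3² + 0.9²) ≈ 2.5 units.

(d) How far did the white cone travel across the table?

2.5

From (10.3, 2.3) to (7.8, 2.8), the white cone covered √(2.5² + 0.5²) ≈ 2.5 units.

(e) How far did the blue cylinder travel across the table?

2.2

The blue cylinder moved from about (8.2, 4.3) to (6.3, 5.5), a distance of √(1.9² + 1.2²) ≈ 2.2.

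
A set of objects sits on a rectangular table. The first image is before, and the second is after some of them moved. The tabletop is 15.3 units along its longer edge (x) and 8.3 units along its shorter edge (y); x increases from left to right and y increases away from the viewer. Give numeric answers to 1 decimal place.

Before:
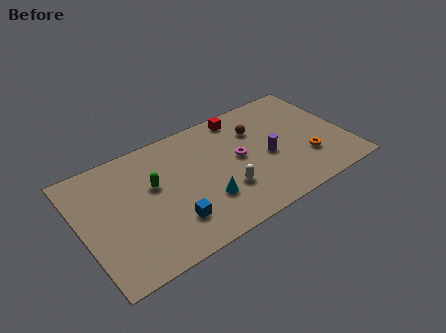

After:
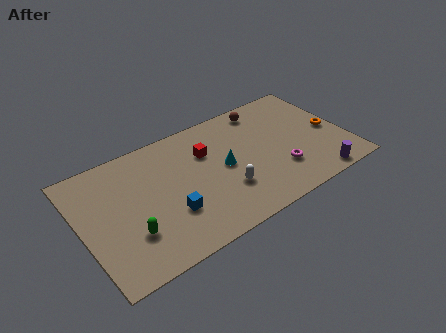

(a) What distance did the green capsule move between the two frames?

3.0

The green capsule was near (4.2, 5.0) before and (2.5, 2.5) after, so it travelled √(1.7² + 2.5²) ≈ 3.0 units.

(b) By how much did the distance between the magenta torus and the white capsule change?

+1.1

They were about 2.1 units apart before and 3.2 after — 1.1 units further apart.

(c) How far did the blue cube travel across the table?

0.6

The blue cube was near (4.8, 2.1) before and (4.8, 2.7) after, so it travelled √(0.0² + 0.6²) ≈ 0.6 units.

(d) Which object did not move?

the white capsule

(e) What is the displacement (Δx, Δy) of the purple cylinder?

(2.4, -2.9)

The purple cylinder started near (10.7, 3.7) and ended near (13.1, 0.8).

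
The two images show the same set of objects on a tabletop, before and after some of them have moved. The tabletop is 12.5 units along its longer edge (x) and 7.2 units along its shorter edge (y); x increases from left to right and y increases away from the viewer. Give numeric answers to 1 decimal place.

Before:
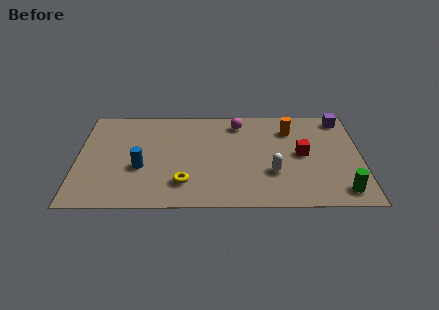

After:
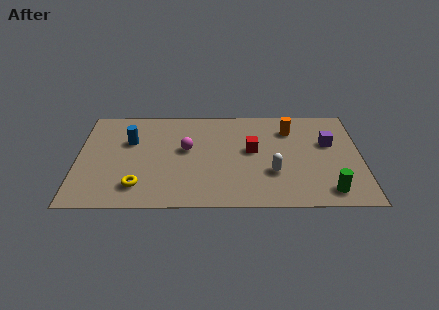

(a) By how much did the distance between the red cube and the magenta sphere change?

-0.7

Before: roughly 3.6 units apart; after: 2.9. That's 0.7 units closer together.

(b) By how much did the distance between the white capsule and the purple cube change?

-1.7

Before: roughly 5.0 units apart; after: 3.3. That's 1.7 units closer together.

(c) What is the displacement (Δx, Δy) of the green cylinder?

(-0.6, 0.0)

The green cylinder started near (11.6, 1.1) and ended near (11.0, 1.1).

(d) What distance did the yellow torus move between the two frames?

2.0

The yellow torus moved from about (4.7, 1.7) to (2.7, 1.5), a distance of √(2.0² + 0.2²) ≈ 2.0.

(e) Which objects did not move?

the white capsule and the orange cylinder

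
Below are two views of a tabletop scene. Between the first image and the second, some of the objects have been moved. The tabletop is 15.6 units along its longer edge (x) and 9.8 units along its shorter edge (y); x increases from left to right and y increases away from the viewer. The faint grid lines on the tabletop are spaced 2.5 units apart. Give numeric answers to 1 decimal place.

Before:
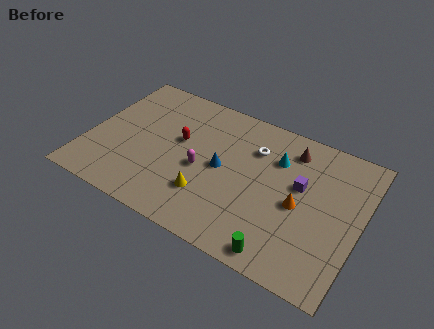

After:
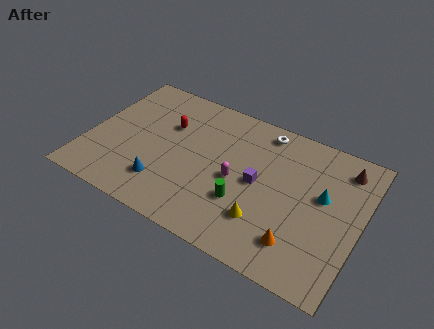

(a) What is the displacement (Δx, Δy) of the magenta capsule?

(2.0, 0.2)

From the two frames, the magenta capsule sits at roughly (6.6, 4.3) before and (8.6, 4.5) after.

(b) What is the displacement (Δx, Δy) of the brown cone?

(3.0, 0.1)

The brown cone was at about (11.3, 8.0) and moved to about (14.3, 8.1).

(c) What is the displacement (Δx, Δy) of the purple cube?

(-2.3, -0.9)

From the two frames, the purple cube sits at roughly (12.1, 5.8) before and (9.8, 4.9) after.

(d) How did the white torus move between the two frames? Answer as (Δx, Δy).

(0.3, 1.5)

From the two frames, the white torus sits at roughly (9.3, 7.1) before and (9.6, 8.6) after.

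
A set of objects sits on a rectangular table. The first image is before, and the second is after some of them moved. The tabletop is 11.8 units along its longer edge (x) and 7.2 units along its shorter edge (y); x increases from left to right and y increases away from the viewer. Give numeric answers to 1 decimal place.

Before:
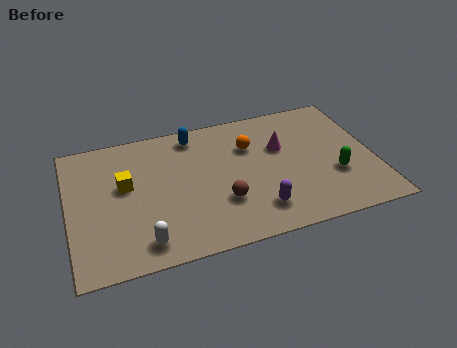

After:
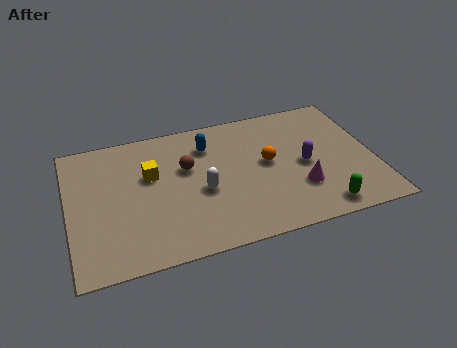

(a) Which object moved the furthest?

the white capsule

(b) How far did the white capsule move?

3.1

From (2.7, 1.1) to (5.1, 3.1), the white capsule covered √(2.4² + 2.0²) ≈ 3.1 units.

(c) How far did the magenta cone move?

2.5

From (8.3, 4.6) to (8.8, 2.2), the magenta cone covered √(0.5² + 2.4²) ≈ 2.5 units.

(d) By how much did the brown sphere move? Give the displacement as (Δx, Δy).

(-1.2, 2.2)

From the two frames, the brown sphere sits at roughly (5.8, 2.3) before and (4.6, 4.5) after.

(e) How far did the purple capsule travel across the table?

2.8

The purple capsule moved from about (7.1, 1.5) to (9.1, 3.4), a distance of √(2.0² + 1.9²) ≈ 2.8.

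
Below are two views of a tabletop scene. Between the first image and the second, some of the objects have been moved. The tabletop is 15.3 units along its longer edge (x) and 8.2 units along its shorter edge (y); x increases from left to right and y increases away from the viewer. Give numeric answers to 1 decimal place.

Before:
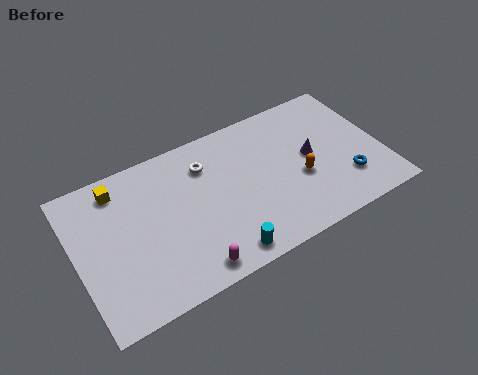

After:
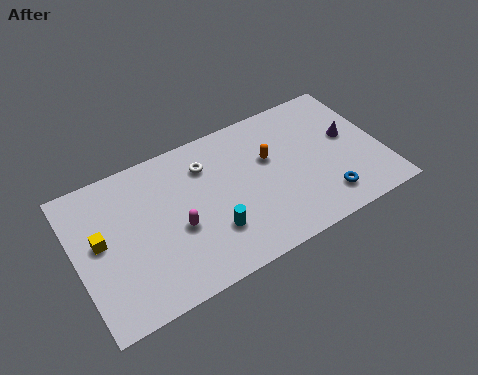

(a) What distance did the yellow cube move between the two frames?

2.7

The yellow cube moved from about (2.4, 6.9) to (1.2, 4.5), a distance of √(1.2² + 2.4²) ≈ 2.7.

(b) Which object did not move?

the white torus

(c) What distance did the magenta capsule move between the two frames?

2.4

The magenta capsule was near (5.2, 1.0) before and (4.9, 3.4) after, so it travelled √(0.3² + 2.4²) ≈ 2.4 units.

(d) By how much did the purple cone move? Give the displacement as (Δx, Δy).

(2.0, 0.3)

From the two frames, the purple cone sits at roughly (11.8, 4.3) before and (13.8, 4.6) after.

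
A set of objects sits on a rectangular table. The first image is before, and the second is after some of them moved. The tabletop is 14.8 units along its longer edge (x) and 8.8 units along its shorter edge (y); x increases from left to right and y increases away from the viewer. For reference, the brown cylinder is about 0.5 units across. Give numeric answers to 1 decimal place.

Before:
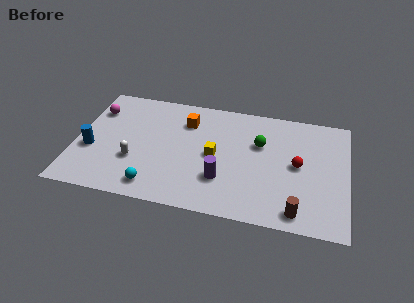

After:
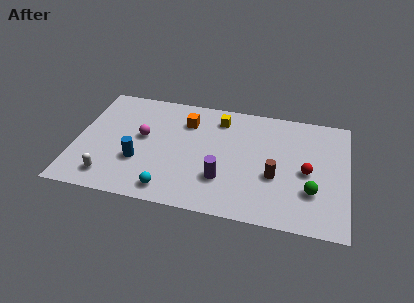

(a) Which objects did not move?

the purple cylinder and the orange cube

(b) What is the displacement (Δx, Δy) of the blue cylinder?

(2.6, -0.4)

The blue cylinder started near (0.9, 3.4) and ended near (3.5, 3.0).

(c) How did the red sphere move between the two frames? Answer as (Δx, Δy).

(0.5, -0.4)

From the two frames, the red sphere sits at roughly (12.1, 4.5) before and (12.6, 4.1) after.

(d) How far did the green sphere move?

4.2

The green sphere moved from about (10.0, 5.7) to (12.9, 2.7), a distance of √(2.9² + 3.0²) ≈ 4.2.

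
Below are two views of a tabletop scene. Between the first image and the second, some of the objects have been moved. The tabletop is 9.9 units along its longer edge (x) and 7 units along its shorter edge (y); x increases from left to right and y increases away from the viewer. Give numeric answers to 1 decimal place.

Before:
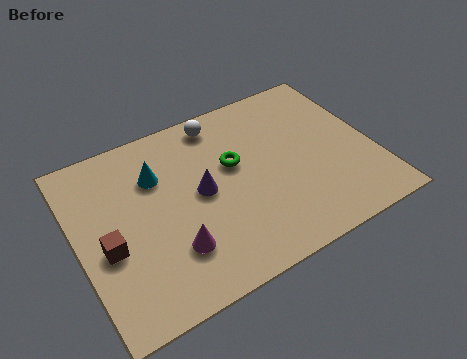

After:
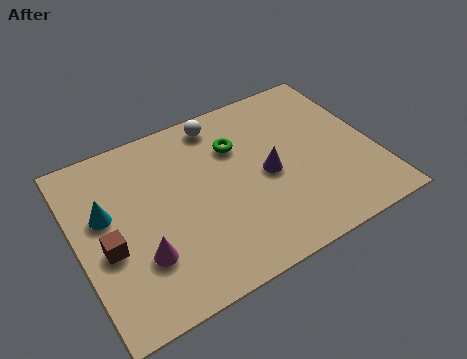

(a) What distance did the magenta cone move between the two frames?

1.0

The magenta cone was near (2.9, 1.9) before and (1.9, 2.1) after, so it travelled √(1.0² + 0.2²) ≈ 1.0 units.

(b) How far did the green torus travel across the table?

0.7

From (5.3, 4.2) to (5.5, 4.9), the green torus covered √(0.2² + 0.7²) ≈ 0.7 units.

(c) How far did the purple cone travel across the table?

2.2

The purple cone moved from about (4.1, 3.6) to (6.3, 3.3), a distance of √(2.2² + 0.3²) ≈ 2.2.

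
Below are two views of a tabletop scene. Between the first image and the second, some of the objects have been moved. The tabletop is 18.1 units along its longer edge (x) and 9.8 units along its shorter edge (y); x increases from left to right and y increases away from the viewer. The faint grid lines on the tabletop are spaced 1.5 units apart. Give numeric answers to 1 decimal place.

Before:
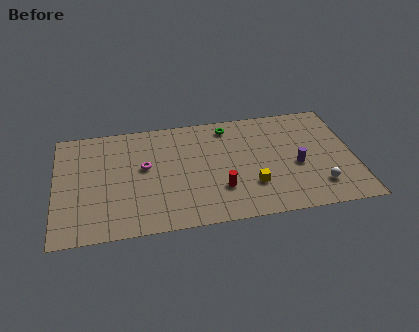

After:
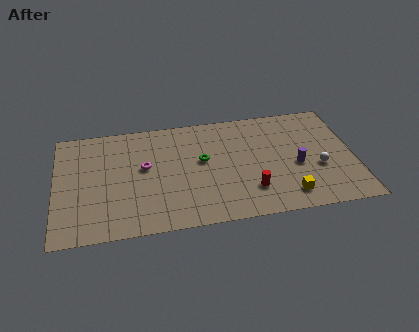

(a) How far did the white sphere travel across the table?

1.6

The white sphere was near (15.8, 2.2) before and (15.9, 3.8) after, so it travelled √(0.1² + 1.6²) ≈ 1.6 units.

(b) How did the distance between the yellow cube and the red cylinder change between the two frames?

+0.4

Before: roughly 1.9 units apart; after: 2.3. That's 0.4 units further apart.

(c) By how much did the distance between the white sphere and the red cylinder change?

-1.5

Before: roughly 5.9 units apart; after: 4.4. That's 1.5 units closer together.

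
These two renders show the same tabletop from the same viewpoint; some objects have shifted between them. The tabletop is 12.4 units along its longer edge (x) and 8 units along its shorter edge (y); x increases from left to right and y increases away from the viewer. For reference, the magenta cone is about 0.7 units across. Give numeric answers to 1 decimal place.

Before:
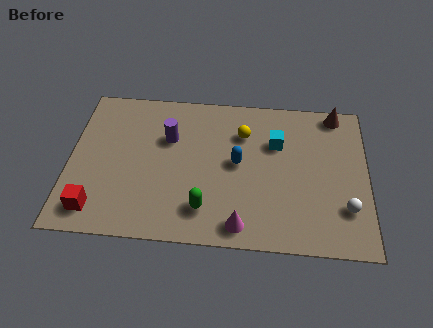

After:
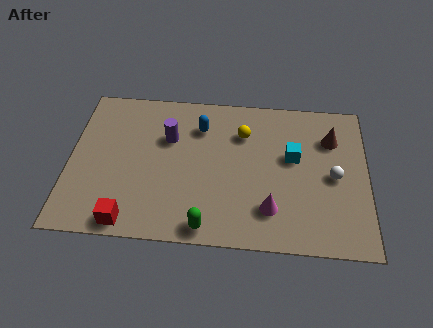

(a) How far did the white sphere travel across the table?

1.7

The white sphere was near (11.5, 2.2) before and (11.0, 3.8) after, so it travelled √(0.5² + 1.6²) ≈ 1.7 units.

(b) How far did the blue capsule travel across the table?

2.4

From (7.0, 4.2) to (5.4, 6.0), the blue capsule covered √(1.6² + 1.8²) ≈ 2.4 units.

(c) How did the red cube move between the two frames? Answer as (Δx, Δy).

(1.4, -0.5)

From the two frames, the red cube sits at roughly (1.2, 1.3) before and (2.6, 0.8) after.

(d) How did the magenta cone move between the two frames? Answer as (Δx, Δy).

(1.2, 0.9)

From the two frames, the magenta cone sits at roughly (7.2, 1.0) before and (8.4, 1.9) after.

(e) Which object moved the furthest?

the blue capsule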